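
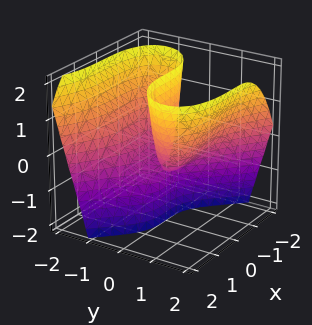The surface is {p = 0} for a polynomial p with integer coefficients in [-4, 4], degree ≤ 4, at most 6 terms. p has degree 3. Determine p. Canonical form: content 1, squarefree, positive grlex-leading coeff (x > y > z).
x^3 + 2*y^3 - 3*y*z - 2*y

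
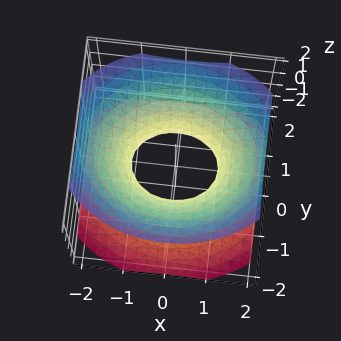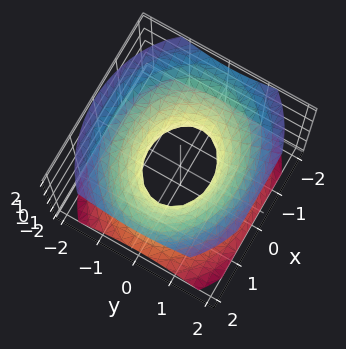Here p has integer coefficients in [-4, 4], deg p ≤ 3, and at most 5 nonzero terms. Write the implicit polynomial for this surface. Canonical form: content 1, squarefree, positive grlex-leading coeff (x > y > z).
The degree is 2 — an hourglass — one-sheet hyperboloid; a quadric.
Symmetries: it's symmetric under y → −y, forcing even powers of y; it's symmetric under x → −x, forcing even powers of x; the z ↦ −z reflection is a symmetry, so z appears only in even powers.
Reading off the gridlines: the surface avoids every integer z-axis point in the box; among the integer gridlines, it crosses the x-axis at x ∈ {-1, 1}.
The integer polynomial consistent with all of this is the stated p.

2*x^2 + 3*y^2 - 3*z^2 - 2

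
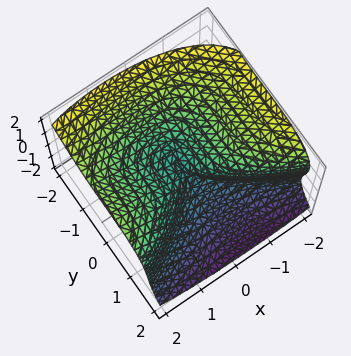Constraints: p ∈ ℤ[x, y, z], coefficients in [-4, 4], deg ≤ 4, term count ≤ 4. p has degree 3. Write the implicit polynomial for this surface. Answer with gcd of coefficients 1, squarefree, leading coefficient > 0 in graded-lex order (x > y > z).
3*y^3 + 3*z^3 - 3*x^2 + 2*x*z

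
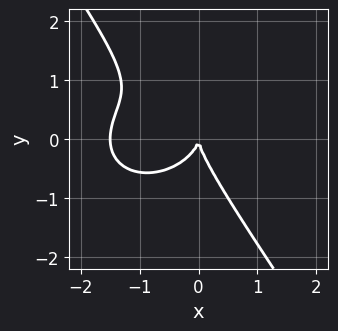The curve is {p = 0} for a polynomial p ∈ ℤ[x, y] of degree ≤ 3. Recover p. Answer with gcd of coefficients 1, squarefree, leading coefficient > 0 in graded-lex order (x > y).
1. deg p = 3.
2. Checking where it meets the axes: it meets the x-axis at x = 0 (among the integer gridlines); it meets the y-axis at y = 0 (among the integer gridlines).
3. The integer polynomial consistent with all of this is the stated p.

2*x^3 + 2*x*y^2 + 2*y^3 + 3*x^2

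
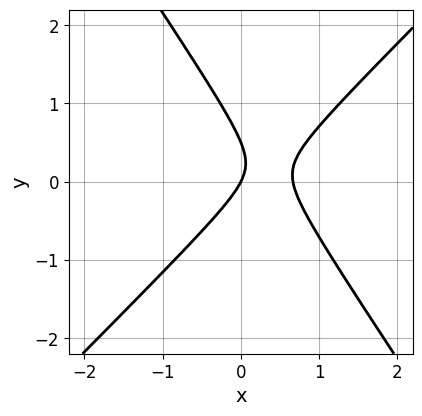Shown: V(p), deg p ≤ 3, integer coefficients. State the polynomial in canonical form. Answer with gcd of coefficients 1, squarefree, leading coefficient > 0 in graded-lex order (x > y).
(a) deg p = 2.
(b) Reading off the gridlines: one x-axis crossing is at x = 0; it crosses the y-axis at the gridline y = 0.
(c) Solving for integer coefficients yields p as stated.

3*x^2 - x*y - 2*y^2 - 2*x + y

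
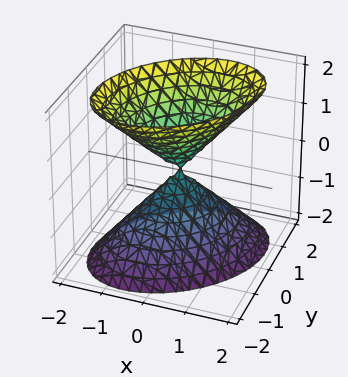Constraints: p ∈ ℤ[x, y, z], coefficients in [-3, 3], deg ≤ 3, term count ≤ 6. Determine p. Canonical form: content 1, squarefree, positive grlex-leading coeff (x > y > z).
3*x^2 - 2*x*y + 3*y^2 - 2*z^2

There are 2 components. Treating them together as one polynomial.
The degree is 2 — no degree-1 surface has this shape.
Observable constraints: it meets the x-axis at x = 0 (among the integer gridlines); it crosses the z-axis at the gridline z = 0; it crosses the y-axis at the gridline y = 0.
Solving for integer coefficients yields p as stated.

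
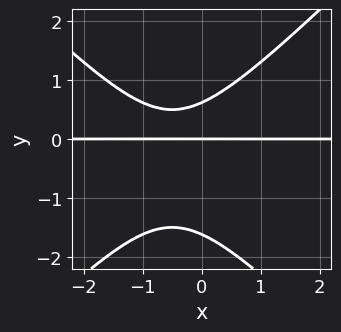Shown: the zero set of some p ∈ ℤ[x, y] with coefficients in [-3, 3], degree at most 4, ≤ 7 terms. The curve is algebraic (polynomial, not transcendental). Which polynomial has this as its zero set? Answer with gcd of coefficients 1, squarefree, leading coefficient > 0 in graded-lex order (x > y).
x^2*y - y^3 + x*y - y^2 + y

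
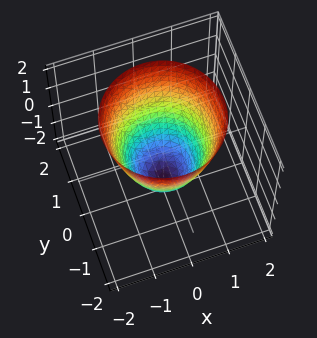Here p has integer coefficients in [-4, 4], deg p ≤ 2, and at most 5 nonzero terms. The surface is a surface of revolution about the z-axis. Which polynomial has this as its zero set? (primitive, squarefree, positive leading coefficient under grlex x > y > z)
3*x^2 + 3*y^2 - 2*z - 3

(a) The degree is 2 — a generic line meets the surface in up to 2 points.
(b) By symmetry, every cross-section ⟂ z is a circle, so x, y appear only via x² + y².
(c) Against the integer gridlines: a circular section at z = 0 has radius exactly 1; the y-axis gridline crossings are at y ∈ {-1, 1}.
(d) Solving for integer coefficients yields p as stated.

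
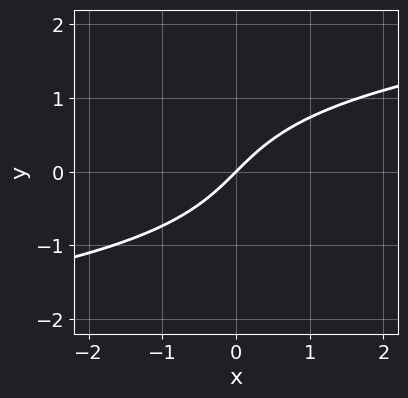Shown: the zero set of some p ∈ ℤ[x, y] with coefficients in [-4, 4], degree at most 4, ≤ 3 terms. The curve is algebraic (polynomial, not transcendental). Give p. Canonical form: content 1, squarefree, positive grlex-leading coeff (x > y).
(a) The degree is 3 — a generic line meets the curve in up to 3 points.
(b) Checking where it meets the axes: it meets the y-axis at y = 0 (among the integer gridlines); one x-axis crossing is at x = 0.
(c) Fitting integer coefficients to these (and the overall shape) gives p.

2*y^3 - 3*x + 3*y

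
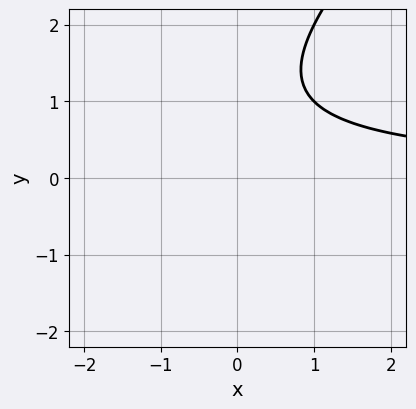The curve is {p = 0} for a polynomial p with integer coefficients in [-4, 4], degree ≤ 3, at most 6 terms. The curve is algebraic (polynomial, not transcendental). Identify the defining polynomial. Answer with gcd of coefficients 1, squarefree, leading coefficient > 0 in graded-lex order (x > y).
x*y - y^2 + 2*y - 2

First, degree: no degree-1 curve has this shape, so deg p = 2.
Next, from the visible intercepts: no y-intercept at any integer in the box; no x-intercept at any integer in the box.
Finally, together with the visible shape, these determine p as stated.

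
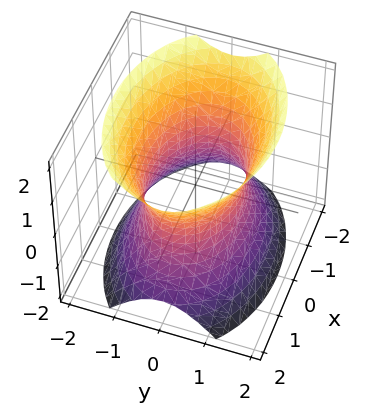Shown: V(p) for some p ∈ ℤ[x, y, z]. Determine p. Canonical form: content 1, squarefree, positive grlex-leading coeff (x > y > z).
x^2 + 2*y^2 - z^2 - 2

First, deg p = 2.
Then, symmetries: the x ↦ −x reflection is a symmetry, so x appears only in even powers; the z ↦ −z reflection is a symmetry, so z appears only in even powers; the y ↦ −y reflection is a symmetry, so y appears only in even powers.
Then, against the integer gridlines: the surface avoids every integer z-axis point in the box; among the integer gridlines, it crosses the y-axis at y ∈ {-1, 1}.
Finally, putting this together gives p.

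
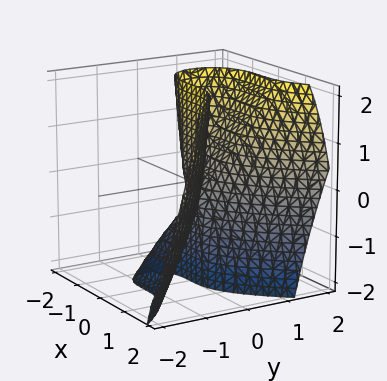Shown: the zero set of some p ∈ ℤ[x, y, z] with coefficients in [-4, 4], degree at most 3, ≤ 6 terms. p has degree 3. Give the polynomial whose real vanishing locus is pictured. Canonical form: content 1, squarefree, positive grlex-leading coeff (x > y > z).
x^3 - 3*y^2 + 2*y*z + y

(a) deg p = 3.
(b) Against the integer gridlines: every point of the z-axis in the box is on the surface; it crosses the y-axis at the gridline y = 0; one x-axis crossing is at x = 0.
(c) Putting this together gives p.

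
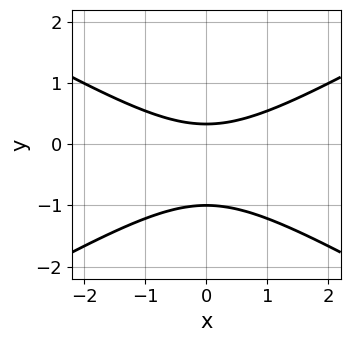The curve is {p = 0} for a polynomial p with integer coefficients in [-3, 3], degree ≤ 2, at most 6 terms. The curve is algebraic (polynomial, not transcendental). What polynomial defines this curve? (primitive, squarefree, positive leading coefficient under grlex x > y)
1. Degree: no degree-1 curve has this shape, so deg p = 2.
2. Symmetries: the x ↦ −x reflection is a symmetry, so x appears only in even powers.
3. Reading off the gridlines: it misses every integer gridline on the x-axis; one y-axis crossing is at y = -1.
4. Matching integer coefficients to the picture gives p.

x^2 - 3*y^2 - 2*y + 1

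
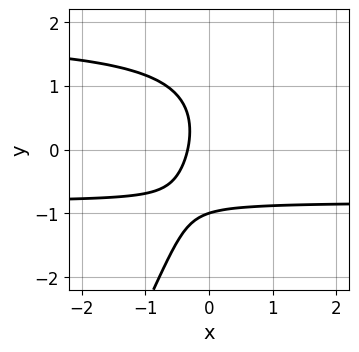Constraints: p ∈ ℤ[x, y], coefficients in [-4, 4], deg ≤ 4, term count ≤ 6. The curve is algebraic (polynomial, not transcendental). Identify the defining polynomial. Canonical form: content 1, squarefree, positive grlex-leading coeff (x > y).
2*x*y^2 - y^3 - 2*x*y - 3*x - 1

First, deg p = 3. The shape is more complex than any degree-2 curve.
Then, reading off the gridlines: one y-axis crossing is at y = -1.
Finally, fitting integer coefficients to these (and the overall shape) gives p.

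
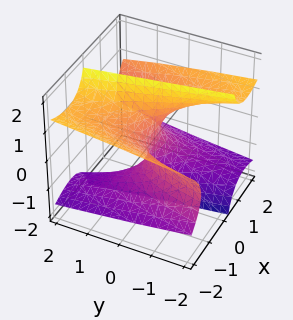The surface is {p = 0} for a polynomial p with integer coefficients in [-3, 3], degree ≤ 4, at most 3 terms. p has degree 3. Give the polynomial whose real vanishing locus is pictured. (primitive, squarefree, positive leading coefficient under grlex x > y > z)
x^3 - 3*x*z^2 - 2*y

1. deg p = 3. No degree-2 surface has this shape.
2. Against the integer gridlines: it crosses the x-axis at the gridline x = 0; it meets the y-axis at y = 0 (among the integer gridlines); the visible z-axis segment lies entirely on the surface.
3. The integer polynomial consistent with all of this is the stated p.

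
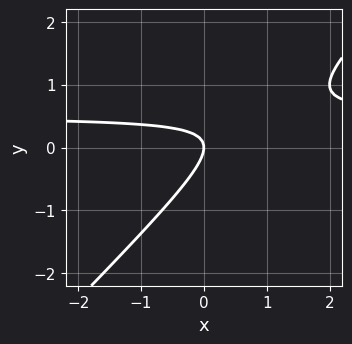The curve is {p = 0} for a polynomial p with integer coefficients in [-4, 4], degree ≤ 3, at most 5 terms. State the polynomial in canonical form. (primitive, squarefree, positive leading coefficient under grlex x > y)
The degree is 2 — no degree-1 curve has this shape.
From the visible intercepts: it crosses the x-axis at the gridline x = 0; one y-axis crossing is at y = 0.
Fitting integer coefficients to these (and the overall shape) gives p.

2*x*y - 2*y^2 - x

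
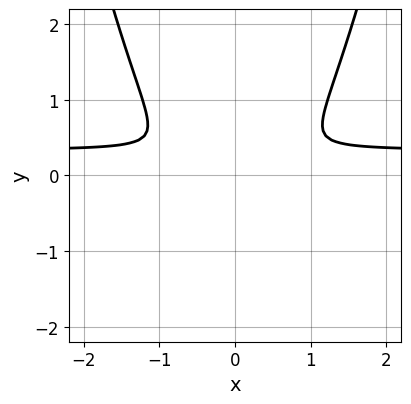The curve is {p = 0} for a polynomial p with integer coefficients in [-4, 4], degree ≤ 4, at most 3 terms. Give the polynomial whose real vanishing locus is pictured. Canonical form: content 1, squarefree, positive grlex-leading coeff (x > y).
3*x^2*y - x^2 - 3*y^2

(a) The degree is 3 — the shape is more complex than any degree-2 curve.
(b) Symmetries: it's symmetric under x → −x, forcing even powers of x.
(c) The integer polynomial consistent with all of this is the stated p.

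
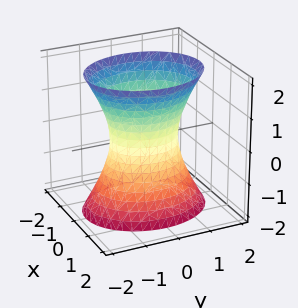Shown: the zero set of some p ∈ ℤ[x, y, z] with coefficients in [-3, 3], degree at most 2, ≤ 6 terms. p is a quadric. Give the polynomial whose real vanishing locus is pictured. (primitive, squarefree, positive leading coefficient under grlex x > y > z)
(a) deg p = 2. One connected sheet with a waist; a quadric.
(b) Symmetries: the y ↦ −y reflection is a symmetry, so y appears only in even powers; it's symmetric under x → −x, forcing even powers of x; the z ↦ −z reflection is a symmetry, so z appears only in even powers.
(c) Observable constraints: among the integer gridlines, it crosses the y-axis at y ∈ {-1, 1}; the surface avoids every integer z-axis point in the box.
(d) Assembling these constraints gives the stated polynomial.

3*x^2 + 2*y^2 - z^2 - 2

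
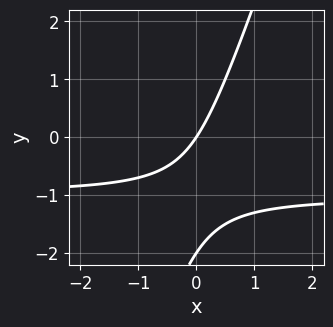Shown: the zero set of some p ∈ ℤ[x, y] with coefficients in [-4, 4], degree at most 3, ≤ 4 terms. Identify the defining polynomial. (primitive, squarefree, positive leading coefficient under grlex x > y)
(a) The degree is 2 — a generic line meets the curve in up to 2 points.
(b) From the visible intercepts: the y-axis gridline crossings are at y ∈ {-2, 0}; it meets the x-axis at x = 0 (among the integer gridlines).
(c) Assembling these constraints gives the stated polynomial.

3*x*y - y^2 + 3*x - 2*y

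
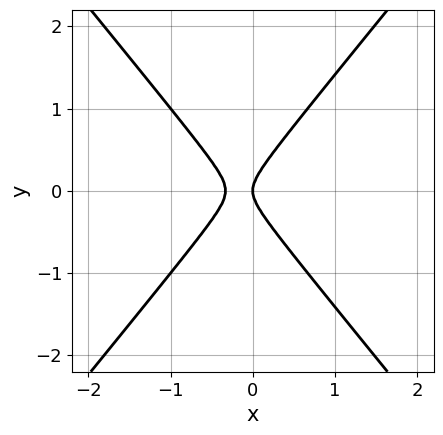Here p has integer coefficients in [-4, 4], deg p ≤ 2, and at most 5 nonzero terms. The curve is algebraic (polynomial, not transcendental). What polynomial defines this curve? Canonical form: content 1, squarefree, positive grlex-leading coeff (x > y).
3*x^2 - 2*y^2 + x

(a) The degree is 2 — a generic line meets the curve in up to 2 points.
(b) Symmetries: the y ↦ −y reflection is a symmetry, so y appears only in even powers.
(c) Checking where it meets the axes: it crosses the y-axis at the gridline y = 0; it crosses the x-axis at the gridline x = 0.
(d) Matching integer coefficients to the picture gives p.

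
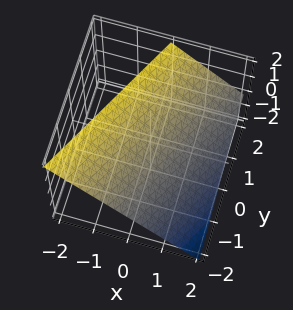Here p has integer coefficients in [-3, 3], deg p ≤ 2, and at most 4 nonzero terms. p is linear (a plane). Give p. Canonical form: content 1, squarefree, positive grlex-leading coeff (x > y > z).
(a) deg p = 1. The surface is flat (a plane).
(b) From the axis intercepts and sections: it meets the x-axis at x = 1 (among the integer gridlines); one z-axis crossing is at z = 1.
(c) Fitting integer coefficients to these (and the overall shape) gives p. Check: (0, -2, 0) on the y-axis lies on the surface, and p(0, -2, 0) = 0. ✓

2*x - y + 2*z - 2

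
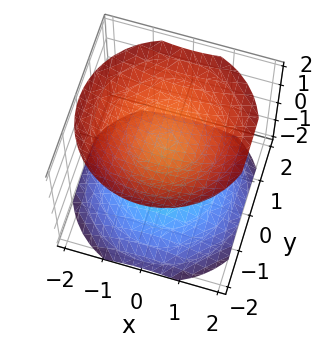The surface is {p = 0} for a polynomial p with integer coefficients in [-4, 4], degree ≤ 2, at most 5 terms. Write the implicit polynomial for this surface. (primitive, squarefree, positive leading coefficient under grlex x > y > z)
The picture has 2 separate pieces. They look like related sheets of one shape, so recover p as a whole.
deg p = 2. A generic line meets the surface in up to 2 points.
Symmetries: rotational symmetry about the z-axis ⇒ p depends on x, y only through x² + y².
Observable constraints: the surface avoids every integer y-axis point in the box; among the integer gridlines, it crosses the z-axis at z ∈ {-1, 1}.
These observations pin down the coefficients.

2*x^2 + 2*y^2 - 3*z^2 + 3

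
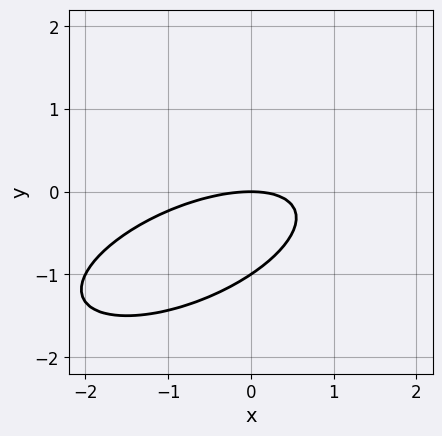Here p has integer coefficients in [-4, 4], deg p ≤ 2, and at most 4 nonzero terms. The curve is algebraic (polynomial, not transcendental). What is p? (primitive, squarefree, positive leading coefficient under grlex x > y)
First, degree: the shape is more complex than any degree-1 curve, so deg p = 2.
Next, from the axis intercepts and sections: the y-axis gridline crossings are at y ∈ {-1, 0}; it meets the x-axis at x = 0 (among the integer gridlines).
Finally, the integer polynomial consistent with all of this is the stated p.

x^2 - 2*x*y + 3*y^2 + 3*y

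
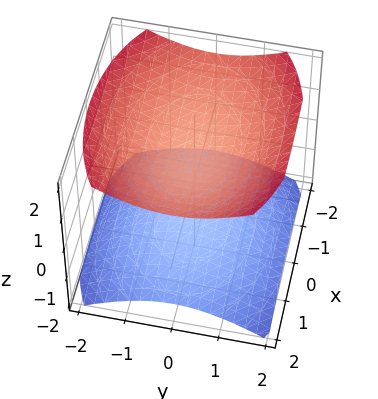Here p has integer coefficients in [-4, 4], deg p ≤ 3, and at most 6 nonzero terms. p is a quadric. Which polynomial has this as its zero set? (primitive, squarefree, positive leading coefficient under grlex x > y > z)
x^2 + 2*y^2 - 3*z^2 + 3

First, there are 2 components. Treating them together as one polynomial.
Next, the degree is 2 — two separate bowl-shaped sheets opening away from each other; a quadric.
Then, symmetries: it's symmetric under x → −x, forcing even powers of x; the z ↦ −z reflection is a symmetry, so z appears only in even powers; it's symmetric under y → −y, forcing even powers of y.
Next, reading off the gridlines: the surface avoids every integer y-axis point in the box; no x-intercept at any integer in the box.
Finally, solving for integer coefficients yields p as stated. Check: (0, 0, -1) on the z-axis lies on the surface, and p(0, 0, -1) = 0. ✓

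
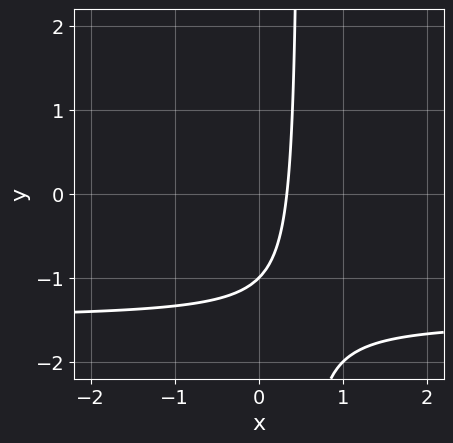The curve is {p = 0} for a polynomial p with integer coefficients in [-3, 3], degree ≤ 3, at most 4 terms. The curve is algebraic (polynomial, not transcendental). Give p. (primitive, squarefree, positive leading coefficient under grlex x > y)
(a) The degree is 2 — the shape is more complex than any degree-1 curve.
(b) Checking where it meets the axes: it meets the y-axis at y = -1 (among the integer gridlines).
(c) The integer polynomial consistent with all of this is the stated p.

2*x*y + 3*x - y - 1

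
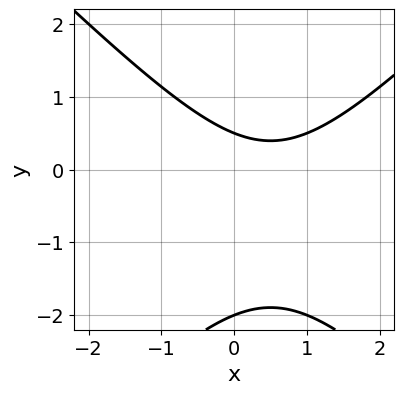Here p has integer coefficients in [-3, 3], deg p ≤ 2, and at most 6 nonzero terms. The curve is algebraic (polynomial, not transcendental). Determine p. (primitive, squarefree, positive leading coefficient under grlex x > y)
2*x^2 - 2*y^2 - 2*x - 3*y + 2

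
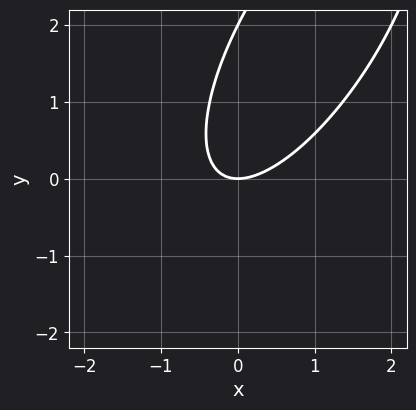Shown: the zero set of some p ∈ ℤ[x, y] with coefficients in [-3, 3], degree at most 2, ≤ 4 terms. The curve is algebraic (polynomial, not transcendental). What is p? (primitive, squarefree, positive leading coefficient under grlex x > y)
2*x^2 - 2*x*y + y^2 - 2*y

First, the degree is 2 — the shape is more complex than any degree-1 curve.
Next, against the integer gridlines: the y-axis gridline crossings are at y ∈ {0, 2}; it meets the x-axis at x = 0 (among the integer gridlines).
Finally, the integer polynomial consistent with all of this is the stated p.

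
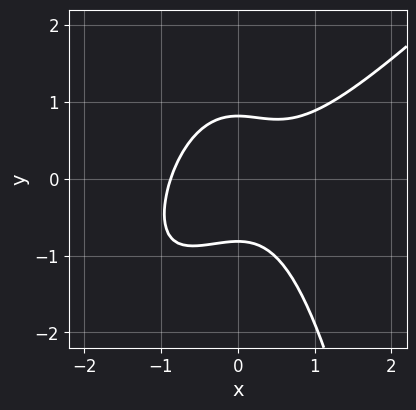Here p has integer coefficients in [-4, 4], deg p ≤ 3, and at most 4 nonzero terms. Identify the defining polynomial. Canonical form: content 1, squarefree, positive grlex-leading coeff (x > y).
3*x^3 - 3*x^2*y - 3*y^2 + 2

The degree is 3 — the shape is more complex than any degree-2 curve.
Putting this together gives p.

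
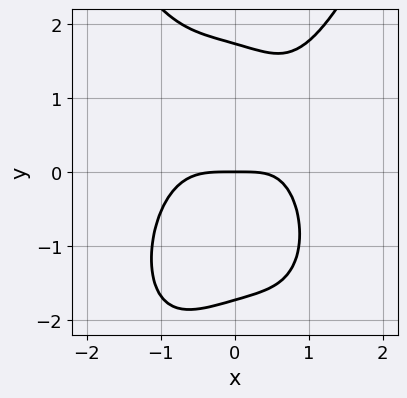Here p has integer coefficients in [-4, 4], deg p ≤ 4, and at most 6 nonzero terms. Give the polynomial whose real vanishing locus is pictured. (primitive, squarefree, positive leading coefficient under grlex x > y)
First, degree: no degree-3 curve has this shape, so deg p = 4.
Next, observable constraints: one x-axis crossing is at x = 0; it crosses the y-axis at the gridline y = 0.
Finally, fitting integer coefficients to these (and the overall shape) gives p.

2*x^4 - y^3 - x*y + 3*y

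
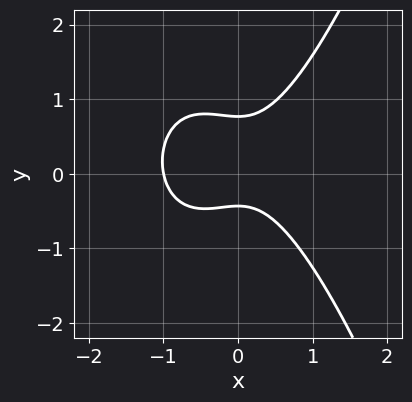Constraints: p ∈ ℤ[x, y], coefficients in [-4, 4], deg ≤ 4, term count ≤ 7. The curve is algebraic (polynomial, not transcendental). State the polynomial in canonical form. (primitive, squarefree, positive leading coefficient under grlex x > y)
3*x^3 + 2*x^2 - 3*y^2 + y + 1

(a) deg p = 3.
(b) From the visible intercepts: one x-axis crossing is at x = -1.
(c) Fitting integer coefficients to these (and the overall shape) gives p.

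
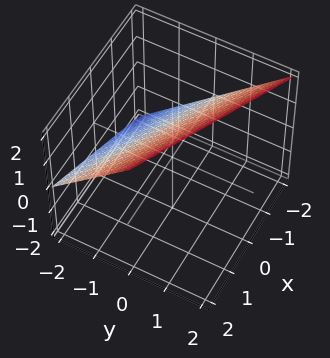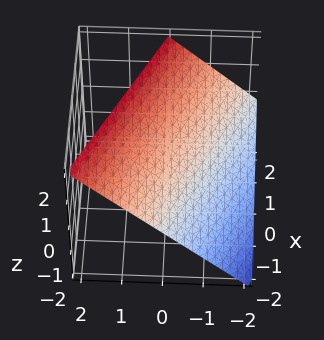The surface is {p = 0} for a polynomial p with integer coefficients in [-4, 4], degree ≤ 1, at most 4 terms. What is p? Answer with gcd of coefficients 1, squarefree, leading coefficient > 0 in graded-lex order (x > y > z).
x + 2*y - 2*z + 2

First, the degree is 1 — every cross-section is a straight line — this is a plane.
Then, from the visible intercepts: it meets the y-axis at y = -1 (among the integer gridlines); it crosses the z-axis at the gridline z = 1; one x-axis crossing is at x = -2.
Finally, the integer polynomial consistent with all of this is the stated p.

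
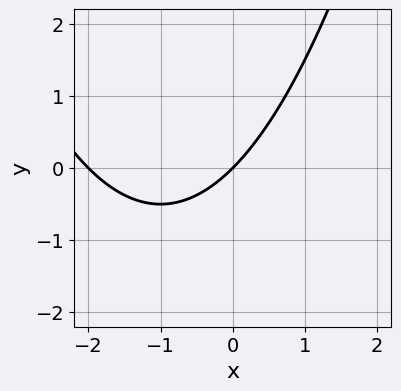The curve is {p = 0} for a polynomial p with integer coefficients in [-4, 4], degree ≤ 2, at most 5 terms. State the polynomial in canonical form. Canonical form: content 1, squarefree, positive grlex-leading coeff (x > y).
x^2 + 2*x - 2*y

(a) The degree is 2 — no degree-1 curve has this shape.
(b) From the axis intercepts and sections: one y-axis crossing is at y = 0; among the integer gridlines, it crosses the x-axis at x ∈ {-2, 0}.
(c) Matching integer coefficients to the picture gives p.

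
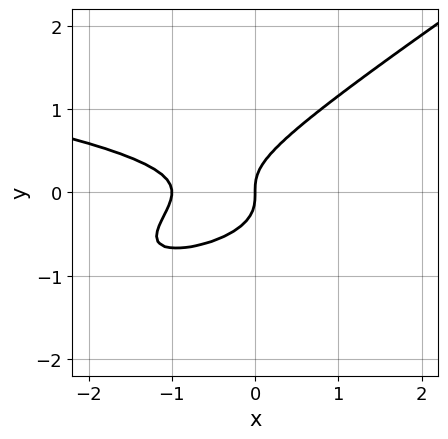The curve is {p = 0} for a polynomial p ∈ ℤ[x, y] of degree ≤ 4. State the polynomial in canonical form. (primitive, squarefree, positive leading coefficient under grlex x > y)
2*x*y^2 - 3*y^3 + x^2 + x

First, the degree is 3 — no degree-2 curve has this shape.
Next, from the axis intercepts and sections: the x-axis gridline crossings are at x ∈ {-1, 0}; it crosses the y-axis at the gridline y = 0.
Finally, these observations pin down the coefficients.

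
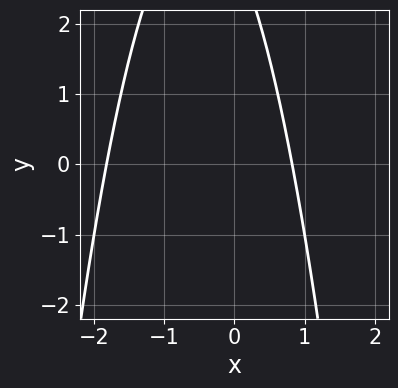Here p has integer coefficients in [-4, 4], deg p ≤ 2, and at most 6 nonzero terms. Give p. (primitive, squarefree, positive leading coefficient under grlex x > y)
deg p = 2.
Checking where it meets the axes: it misses every integer gridline on the y-axis.
Assembling these constraints gives the stated polynomial.

2*x^2 + 2*x + y - 3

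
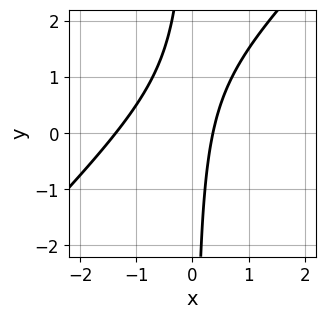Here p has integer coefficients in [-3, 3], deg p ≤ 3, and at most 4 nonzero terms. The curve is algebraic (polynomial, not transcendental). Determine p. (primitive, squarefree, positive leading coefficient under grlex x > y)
(a) Degree: a generic line meets the curve in up to 2 points, so deg p = 2.
(b) From the visible intercepts: the curve avoids every integer y-axis point in the box.
(c) Together with the visible shape, these determine p as stated.

2*x^2 - 2*x*y + 2*x - 1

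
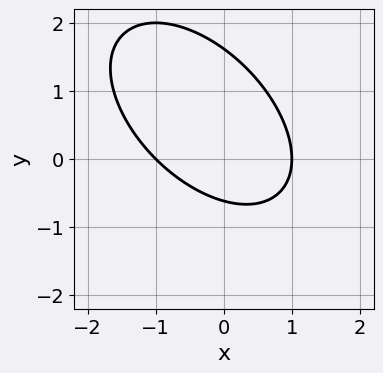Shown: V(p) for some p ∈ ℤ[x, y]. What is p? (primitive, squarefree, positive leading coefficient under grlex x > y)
x^2 + x*y + y^2 - y - 1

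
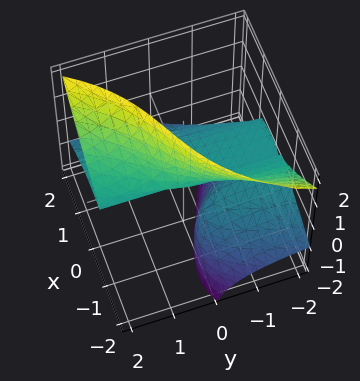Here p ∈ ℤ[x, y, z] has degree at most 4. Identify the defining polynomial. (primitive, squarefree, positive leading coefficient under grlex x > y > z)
x^3 - 3*y*z^2 + 3*x*z + 2*z

deg p = 3. No degree-2 surface has this shape.
From the axis intercepts and sections: every point of the y-axis in the box is on the surface; it meets the z-axis at z = 0 (among the integer gridlines); it meets the x-axis at x = 0 (among the integer gridlines).
Assembling these constraints gives the stated polynomial.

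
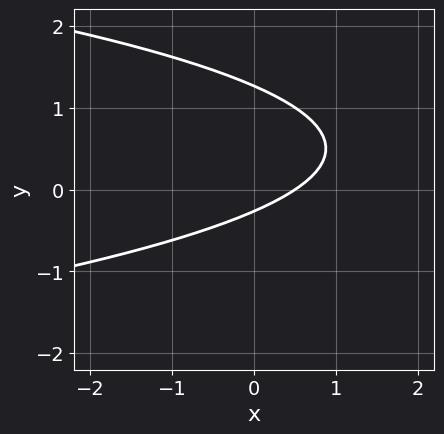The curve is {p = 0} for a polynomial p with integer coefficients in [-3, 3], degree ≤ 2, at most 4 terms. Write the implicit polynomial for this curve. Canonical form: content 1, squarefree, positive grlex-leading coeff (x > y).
3*y^2 + 2*x - 3*y - 1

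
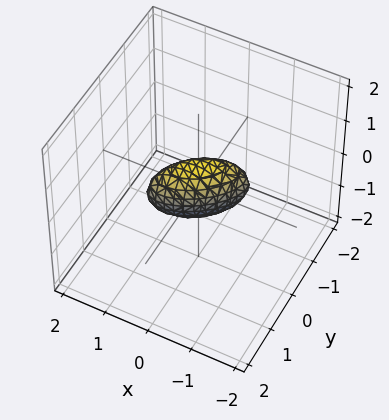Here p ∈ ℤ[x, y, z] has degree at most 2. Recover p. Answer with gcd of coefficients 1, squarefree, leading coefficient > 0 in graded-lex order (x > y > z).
2*x^2 - 3*x*y + 3*y^2 + 2*z^2 - 1

(a) The degree is 2 — a generic line meets the surface in up to 2 points.
(b) Solving for integer coefficients yields p as stated.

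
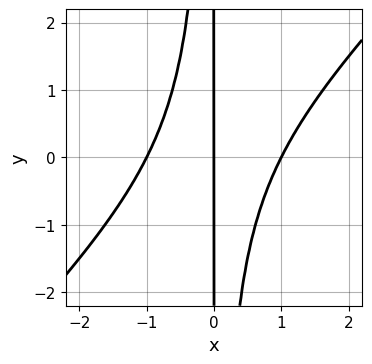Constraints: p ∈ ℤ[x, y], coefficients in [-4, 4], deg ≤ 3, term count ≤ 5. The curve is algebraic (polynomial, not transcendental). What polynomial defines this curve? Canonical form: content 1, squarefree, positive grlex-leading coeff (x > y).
1. The degree is 3 — no degree-2 curve has this shape.
2. From the axis intercepts and sections: among the integer gridlines, it crosses the x-axis at x ∈ {-1, 0, 1}; the visible y-axis segment lies entirely on the curve.
3. Together with the visible shape, these determine p as stated.

x^3 - x^2*y - x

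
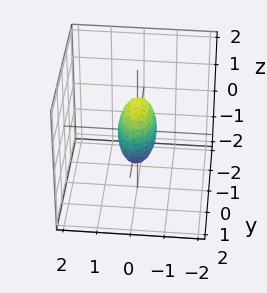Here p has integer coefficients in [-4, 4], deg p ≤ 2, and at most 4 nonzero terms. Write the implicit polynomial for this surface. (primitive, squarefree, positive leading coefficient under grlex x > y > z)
(a) The degree is 2 — a closed, bounded, convex surface; a quadric.
(b) Symmetries: mirror symmetry y ↦ −y ⇒ only even powers of y; mirror symmetry z ↦ −z ⇒ only even powers of z; it's symmetric under x → −x, forcing even powers of x.
(c) Against the integer gridlines: the z-axis gridline crossings are at z ∈ {-1, 1}; the y-axis gridline crossings are at y ∈ {-1, 1}.
(d) The integer polynomial consistent with all of this is the stated p.

3*x^2 + y^2 + z^2 - 1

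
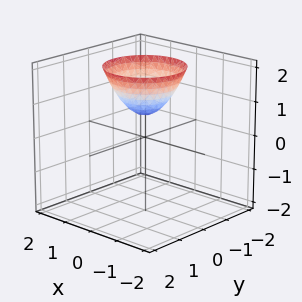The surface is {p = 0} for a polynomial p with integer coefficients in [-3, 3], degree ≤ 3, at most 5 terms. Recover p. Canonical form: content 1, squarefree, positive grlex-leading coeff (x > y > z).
(a) deg p = 2. A generic line meets the surface in up to 2 points.
(b) By symmetry, the z-axis is an axis of rotation, so x and y enter only as x² + y².
(c) Reading off the gridlines: a circular section at z = 2 has radius between 1 and 2; it misses every integer gridline on the x-axis; it misses every integer gridline on the y-axis.
(d) The integer polynomial consistent with all of this is the stated p.

3*x^2 + 3*y^2 - 3*z + 2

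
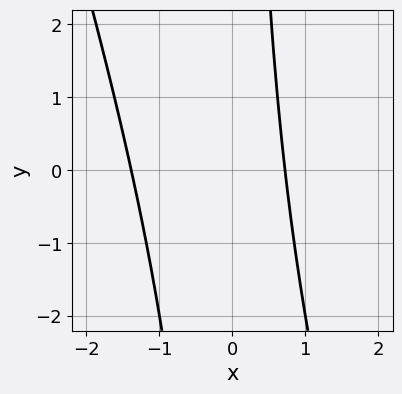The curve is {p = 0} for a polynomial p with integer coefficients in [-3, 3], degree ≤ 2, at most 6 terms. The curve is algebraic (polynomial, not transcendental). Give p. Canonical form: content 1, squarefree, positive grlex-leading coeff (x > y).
3*x^2 + x*y + 2*x - 3

First, degree: the shape is more complex than any degree-1 curve, so deg p = 2.
Next, against the integer gridlines: the curve avoids every integer y-axis point in the box.
Finally, matching integer coefficients to the picture gives p.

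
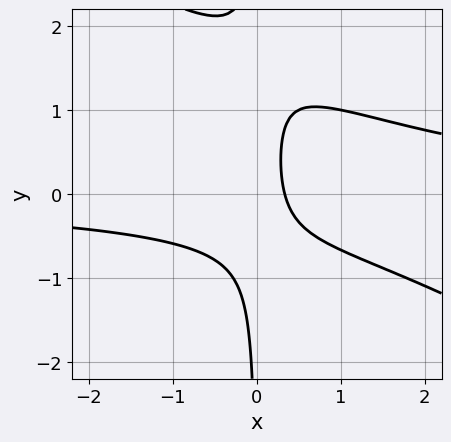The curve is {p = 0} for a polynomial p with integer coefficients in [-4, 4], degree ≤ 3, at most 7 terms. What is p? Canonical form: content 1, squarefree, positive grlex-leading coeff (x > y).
Degree: no degree-2 curve has this shape, so deg p = 3.
From the visible intercepts: it misses every integer gridline on the y-axis.
Together with the visible shape, these determine p as stated.

2*x^2*y + 3*x*y^2 - 3*x*y - 3*x + 1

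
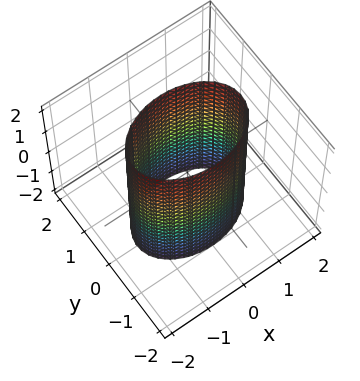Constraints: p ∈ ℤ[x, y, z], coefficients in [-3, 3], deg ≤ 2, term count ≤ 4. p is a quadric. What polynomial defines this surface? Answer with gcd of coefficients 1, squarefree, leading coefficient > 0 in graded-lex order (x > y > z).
The degree is 2 — a cylinder; a quadric.
Symmetries: it's symmetric under x → −x, forcing even powers of x; mirror symmetry z ↦ −z ⇒ only even powers of z; mirror symmetry y ↦ −y ⇒ only even powers of y.
Against the integer gridlines: among the integer gridlines, it crosses the y-axis at y ∈ {-1, 1}; no z-intercept at any integer in the box.
Fitting integer coefficients to these (and the overall shape) gives p.

x^2 + 2*y^2 - 2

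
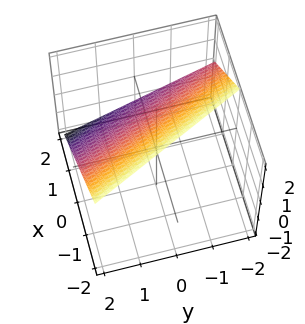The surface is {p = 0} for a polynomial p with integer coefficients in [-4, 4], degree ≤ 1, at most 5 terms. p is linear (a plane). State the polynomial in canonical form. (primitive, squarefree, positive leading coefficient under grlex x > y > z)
2*x + y + 2*z - 2

The degree is 1 — every cross-section is a straight line — this is a plane.
From the axis intercepts and sections: it crosses the y-axis at the gridline y = 2; it meets the z-axis at z = 1 (among the integer gridlines); it crosses the x-axis at the gridline x = 1.
Solving for integer coefficients yields p as stated.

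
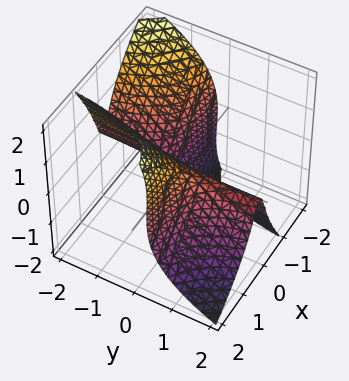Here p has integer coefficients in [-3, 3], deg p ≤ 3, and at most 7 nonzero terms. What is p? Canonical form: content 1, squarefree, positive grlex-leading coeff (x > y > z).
Degree: no degree-2 surface has this shape, so deg p = 3.
Against the integer gridlines: it crosses the x-axis at the gridline x = 0; one z-axis crossing is at z = 0; the visible y-axis segment lies entirely on the surface.
Fitting integer coefficients to these (and the overall shape) gives p.

3*x^2*y - x*z^2 + z^3 - 2*x + z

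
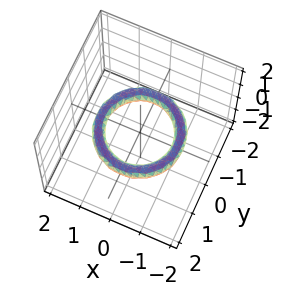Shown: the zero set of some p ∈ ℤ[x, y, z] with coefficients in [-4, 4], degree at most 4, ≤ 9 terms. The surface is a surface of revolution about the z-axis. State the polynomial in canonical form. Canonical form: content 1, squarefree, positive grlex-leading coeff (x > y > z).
(a) Degree: a generic line meets the surface in up to 4 points, so deg p = 4.
(b) By symmetry, the surface is invariant under rotation about z: p = q(x² + y², z).
(c) Observable constraints: the y-axis gridline crossings are at y ∈ {-1, 1}; among the integer gridlines, it crosses the x-axis at x ∈ {-1, 1}.
(d) The integer polynomial consistent with all of this is the stated p.

x^4 + 2*x^2*y^2 + y^4 - 3*x^2 - 3*y^2 + 3*z^2 + 2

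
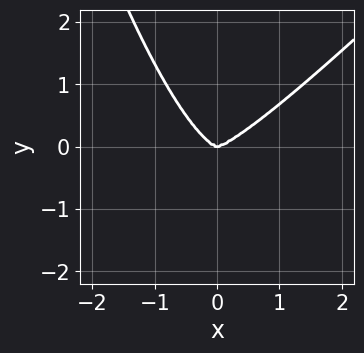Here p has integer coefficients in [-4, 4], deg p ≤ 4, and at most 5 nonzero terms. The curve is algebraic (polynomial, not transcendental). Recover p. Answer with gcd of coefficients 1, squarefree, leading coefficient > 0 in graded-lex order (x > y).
Degree: a generic line meets the curve in up to 4 points, so deg p = 4.
Observable constraints: it meets the y-axis at y = 0 (among the integer gridlines); one x-axis crossing is at x = 0.
Putting this together gives p.

x^4 - x^3*y - y^3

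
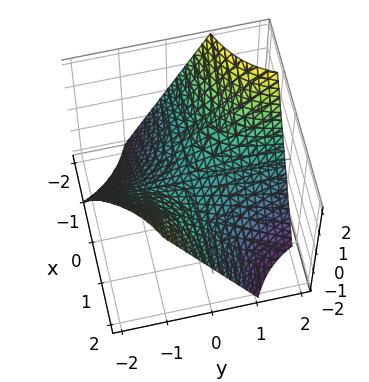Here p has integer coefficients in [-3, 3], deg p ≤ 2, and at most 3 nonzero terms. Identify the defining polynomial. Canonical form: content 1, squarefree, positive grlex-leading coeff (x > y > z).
deg p = 2. A saddle surface; a quadric.
Checking where it meets the axes: the visible y-axis segment lies entirely on the surface; it crosses the z-axis at the gridline z = 0.
The integer polynomial consistent with all of this is the stated p. Check: (-2, 0, 0) on the x-axis lies on the surface, and p(-2, 0, 0) = 0. ✓

x*y + z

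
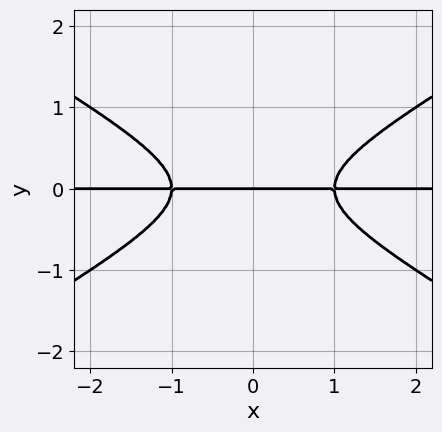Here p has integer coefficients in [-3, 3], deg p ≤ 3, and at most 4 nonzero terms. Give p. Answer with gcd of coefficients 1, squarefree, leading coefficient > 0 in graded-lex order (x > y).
1. Degree: the shape is more complex than any degree-2 curve, so deg p = 3.
2. Symmetries: mirror symmetry x ↦ −x ⇒ only even powers of x.
3. Checking where it meets the axes: it crosses the y-axis at the gridline y = 0; the visible x-axis segment lies entirely on the curve.
4. The integer polynomial consistent with all of this is the stated p.

x^2*y - 3*y^3 - y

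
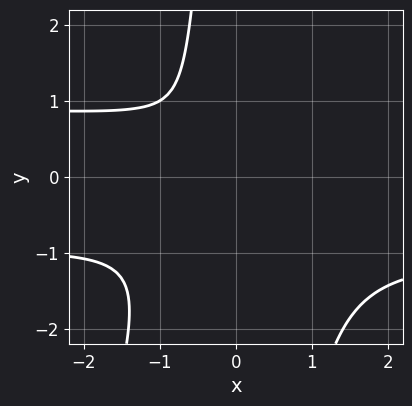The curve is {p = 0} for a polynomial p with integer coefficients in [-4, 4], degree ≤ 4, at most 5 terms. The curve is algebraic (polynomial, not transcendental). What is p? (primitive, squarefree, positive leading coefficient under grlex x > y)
(a) Degree: no degree-3 curve has this shape, so deg p = 4.
(b) The integer polynomial consistent with all of this is the stated p.

2*x^2*y^2 - x*y^3 - 2*x*y^2 - 2*x^2 - 3*y^2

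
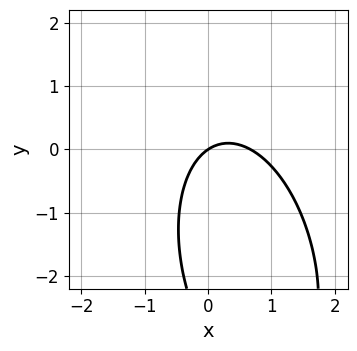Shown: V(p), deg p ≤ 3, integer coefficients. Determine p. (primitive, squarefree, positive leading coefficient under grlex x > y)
First, the degree is 2 — the shape is more complex than any degree-1 curve.
Next, against the integer gridlines: one x-axis crossing is at x = 0; it meets the y-axis at y = 0 (among the integer gridlines).
Finally, the integer polynomial consistent with all of this is the stated p.

3*x^2 + x*y + y^2 - 2*x + 3*y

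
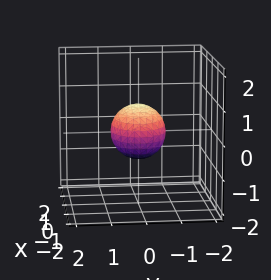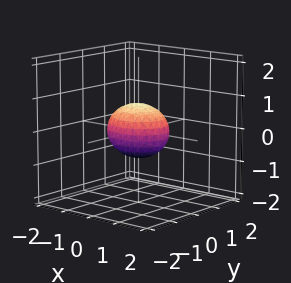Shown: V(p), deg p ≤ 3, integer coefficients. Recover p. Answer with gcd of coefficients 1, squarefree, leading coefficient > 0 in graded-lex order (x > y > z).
2*x^2 + 3*y^2 + 3*z^2 - 2

1. Degree: bounded and convex; a quadric, so deg p = 2.
2. Symmetries: it's symmetric under x → −x, forcing even powers of x; mirror symmetry z ↦ −z ⇒ only even powers of z; it's symmetric under y → −y, forcing even powers of y.
3. Observable constraints: among the integer gridlines, it crosses the x-axis at x ∈ {-1, 1}.
4. Assembling these constraints gives the stated polynomial.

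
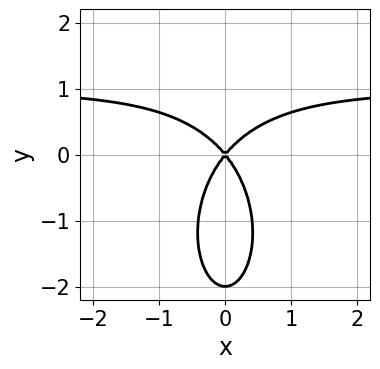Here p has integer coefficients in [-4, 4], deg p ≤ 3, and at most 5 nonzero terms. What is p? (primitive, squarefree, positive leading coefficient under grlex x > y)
The degree is 3 — no degree-2 curve has this shape.
Symmetries: mirror symmetry x ↦ −x ⇒ only even powers of x.
Checking where it meets the axes: among the integer gridlines, it crosses the y-axis at y ∈ {-2, 0}; it crosses the x-axis at the gridline x = 0.
These observations pin down the coefficients.

3*x^2*y + y^3 - 3*x^2 + 2*y^2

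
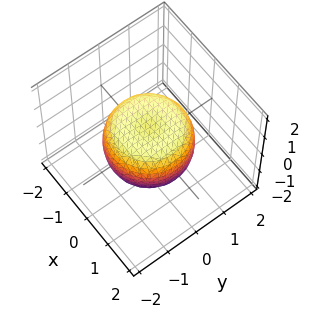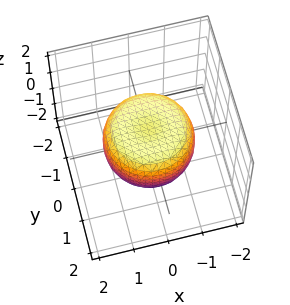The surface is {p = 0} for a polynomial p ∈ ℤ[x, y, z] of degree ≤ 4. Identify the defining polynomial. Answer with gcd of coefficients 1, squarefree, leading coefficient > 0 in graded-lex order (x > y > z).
(a) Degree: a generic line meets the surface in up to 4 points, so deg p = 4.
(b) Symmetries: rotational symmetry about the z-axis ⇒ p depends on x, y only through x² + y².
(c) From the visible intercepts: a circular section at z = 0 has radius between 1 and 2.
(d) Putting this together gives p.

2*x^4 + 4*x^2*y^2 + 2*y^4 - 2*x^2 - 2*y^2 + 3*z^2 - 2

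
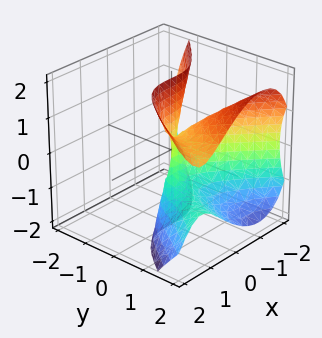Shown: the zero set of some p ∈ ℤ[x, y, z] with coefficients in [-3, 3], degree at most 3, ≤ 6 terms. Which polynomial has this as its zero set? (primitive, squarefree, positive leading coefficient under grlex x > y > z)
1. deg p = 3.
2. From the axis intercepts and sections: it crosses the x-axis at the gridline x = 0; every point of the z-axis in the box is on the surface; it crosses the y-axis at the gridline y = 0.
3. Fitting integer coefficients to these (and the overall shape) gives p.

x^3 - x*y^2 - y*z^2 + y^2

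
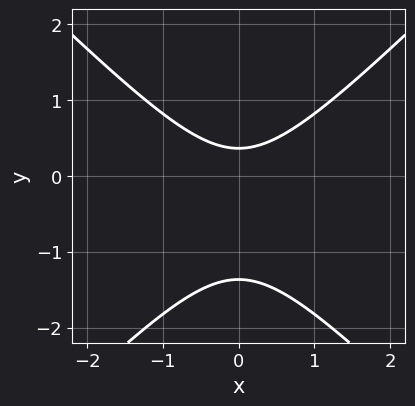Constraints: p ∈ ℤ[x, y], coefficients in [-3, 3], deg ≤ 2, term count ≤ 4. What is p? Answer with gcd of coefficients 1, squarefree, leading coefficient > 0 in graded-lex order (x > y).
2*x^2 - 2*y^2 - 2*y + 1

First, deg p = 2.
Next, symmetries: it's symmetric under x → −x, forcing even powers of x.
Then, checking where it meets the axes: no x-intercept at any integer in the box.
Finally, together with the visible shape, these determine p as stated.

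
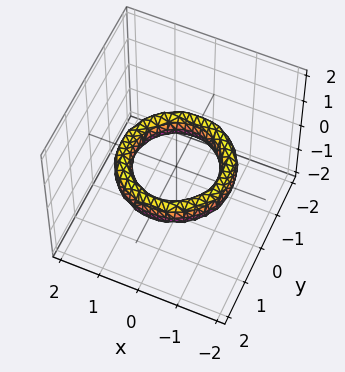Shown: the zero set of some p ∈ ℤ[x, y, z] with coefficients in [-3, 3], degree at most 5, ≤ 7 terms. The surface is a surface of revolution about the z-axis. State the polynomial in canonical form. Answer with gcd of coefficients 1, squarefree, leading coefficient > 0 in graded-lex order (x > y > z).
x^4 + 2*x^2*y^2 + y^4 - 3*x^2 - 3*y^2 + 2*z^2 + 2

1. deg p = 4. The shape is more complex than any degree-3 surface.
2. Symmetries: every cross-section ⟂ z is a circle, so x, y appear only via x² + y².
3. Reading off the gridlines: it misses every integer gridline on the z-axis; among the integer gridlines, it crosses the x-axis at x ∈ {-1, 1}; a circular section at z = 0 has radius exactly 1.
4. These observations pin down the coefficients. Check: (0, -1, 0) on the y-axis lies on the surface, and p(0, -1, 0) = 0. ✓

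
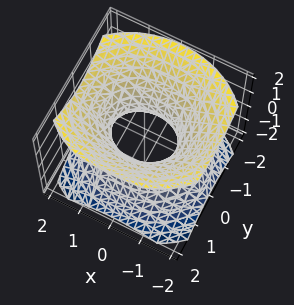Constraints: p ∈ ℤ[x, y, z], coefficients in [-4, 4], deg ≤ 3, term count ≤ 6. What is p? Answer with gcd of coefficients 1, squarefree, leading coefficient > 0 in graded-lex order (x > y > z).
2*x^2 + 3*y^2 - 3*z^2 - 2

First, deg p = 2. An hourglass — one-sheet hyperboloid; a quadric.
Next, symmetries: it's symmetric under z → −z, forcing even powers of z; the y ↦ −y reflection is a symmetry, so y appears only in even powers; mirror symmetry x ↦ −x ⇒ only even powers of x.
Then, reading off the gridlines: the x-axis gridline crossings are at x ∈ {-1, 1}; the surface avoids every integer z-axis point in the box.
Finally, fitting integer coefficients to these (and the overall shape) gives p.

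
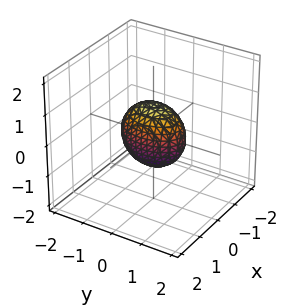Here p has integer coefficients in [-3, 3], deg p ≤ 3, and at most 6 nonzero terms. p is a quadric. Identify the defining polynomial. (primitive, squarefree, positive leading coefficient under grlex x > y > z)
2*x^2 + y^2 + z^2 - 1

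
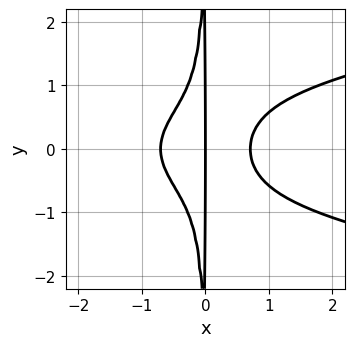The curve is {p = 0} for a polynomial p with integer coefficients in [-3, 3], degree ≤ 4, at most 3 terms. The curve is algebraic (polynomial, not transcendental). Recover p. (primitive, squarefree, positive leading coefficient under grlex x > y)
The degree is 4 — no degree-3 curve has this shape.
Symmetries: the y ↦ −y reflection is a symmetry, so y appears only in even powers.
Against the integer gridlines: the visible y-axis segment lies entirely on the curve; it meets the x-axis at x = 0 (among the integer gridlines).
Assembling these constraints gives the stated polynomial.

3*x^2*y^2 - 2*x^3 + x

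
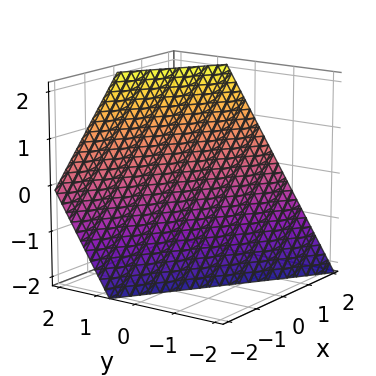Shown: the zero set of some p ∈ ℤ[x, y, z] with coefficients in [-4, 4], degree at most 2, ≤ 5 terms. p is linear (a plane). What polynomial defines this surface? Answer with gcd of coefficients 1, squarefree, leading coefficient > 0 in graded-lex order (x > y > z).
1. The degree is 1 — every cross-section is a straight line — this is a plane.
2. From the axis intercepts and sections: it crosses the x-axis at the gridline x = 1; it meets the z-axis at z = -1 (among the integer gridlines).
3. Fitting integer coefficients to these (and the overall shape) gives p.

2*x + 3*y - 2*z - 2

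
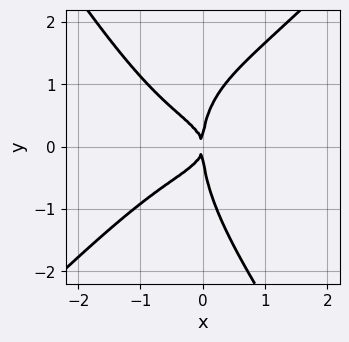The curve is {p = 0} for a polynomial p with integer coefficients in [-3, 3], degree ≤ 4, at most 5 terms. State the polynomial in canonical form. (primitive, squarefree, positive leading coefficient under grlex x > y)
2*x^4 - x*y^3 - y^4 + 3*x*y^2 + 2*x^2

Degree: the shape is more complex than any degree-3 curve, so deg p = 4.
From the visible intercepts: it crosses the y-axis at the gridline y = 0; it crosses the x-axis at the gridline x = 0.
Solving for integer coefficients yields p as stated.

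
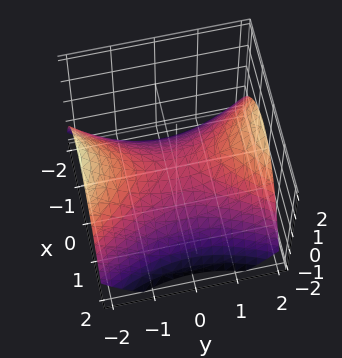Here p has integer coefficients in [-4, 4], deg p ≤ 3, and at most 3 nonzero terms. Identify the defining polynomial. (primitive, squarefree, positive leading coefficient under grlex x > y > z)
2*x^2 - y^2 + 3*z

Degree: a saddle surface; a quadric, so deg p = 2.
Symmetries: mirror symmetry y ↦ −y ⇒ only even powers of y; it's symmetric under x → −x, forcing even powers of x.
Reading off the gridlines: it meets the y-axis at y = 0 (among the integer gridlines); it crosses the x-axis at the gridline x = 0.
Fitting integer coefficients to these (and the overall shape) gives p.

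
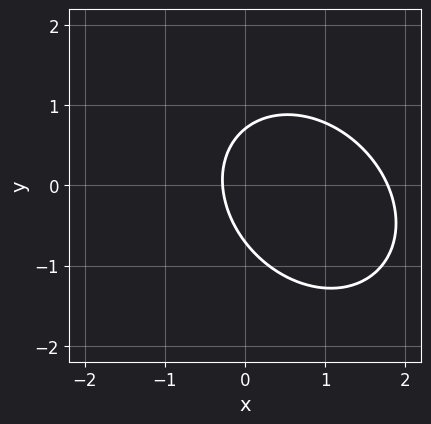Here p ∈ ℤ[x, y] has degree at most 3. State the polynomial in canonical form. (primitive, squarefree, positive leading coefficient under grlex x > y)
2*x^2 + x*y + 2*y^2 - 3*x - 1

Degree: a generic line meets the curve in up to 2 points, so deg p = 2.
Putting this together gives p.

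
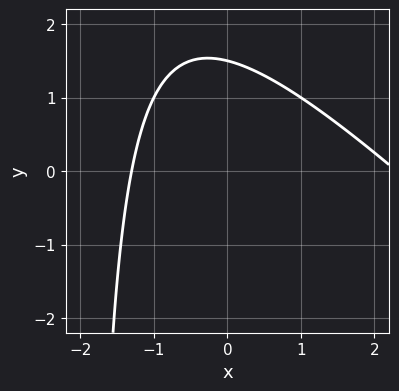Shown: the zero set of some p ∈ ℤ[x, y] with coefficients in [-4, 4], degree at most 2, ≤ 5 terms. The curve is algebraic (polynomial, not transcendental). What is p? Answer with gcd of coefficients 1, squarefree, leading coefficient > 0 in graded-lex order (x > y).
The degree is 2 — a generic line meets the curve in up to 2 points.
The integer polynomial consistent with all of this is the stated p.

x^2 + x*y - x + 2*y - 3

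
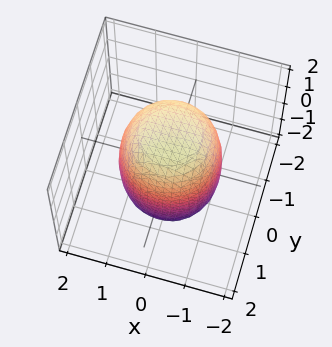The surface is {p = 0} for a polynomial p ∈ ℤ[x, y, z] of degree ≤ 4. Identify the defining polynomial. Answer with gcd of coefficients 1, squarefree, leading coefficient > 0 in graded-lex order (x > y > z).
(a) deg p = 4. The shape is more complex than any degree-3 surface.
(b) By symmetry, the surface is invariant under rotation about z: p = q(x² + y², z).
(c) From the visible intercepts: a circular section at z = 1 has radius between 1 and 2.
(d) Assembling these constraints gives the stated polynomial.

2*x^4 + 4*x^2*y^2 + 2*y^4 - x^2 - y^2 + z^2 - 3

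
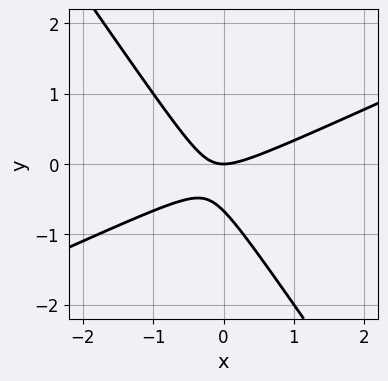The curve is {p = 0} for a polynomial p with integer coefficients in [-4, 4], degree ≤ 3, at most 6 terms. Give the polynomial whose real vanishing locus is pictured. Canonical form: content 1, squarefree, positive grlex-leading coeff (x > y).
(a) The degree is 2 — the shape is more complex than any degree-1 curve.
(b) Observable constraints: it crosses the x-axis at the gridline x = 0; one y-axis crossing is at y = 0.
(c) Assembling these constraints gives the stated polynomial.

2*x^2 - 3*x*y - 3*y^2 - 2*y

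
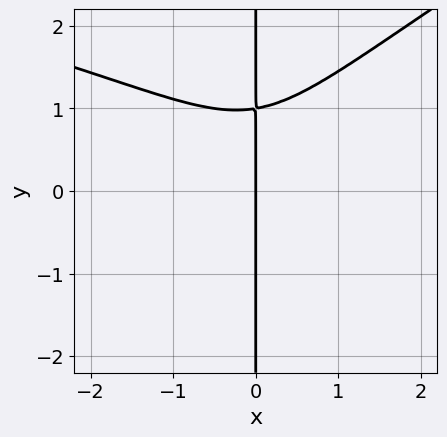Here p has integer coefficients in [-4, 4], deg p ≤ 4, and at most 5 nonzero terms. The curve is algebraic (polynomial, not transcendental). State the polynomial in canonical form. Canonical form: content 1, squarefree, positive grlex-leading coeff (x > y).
x^2*y^2 - 2*x*y^3 + 2*x^3 + 2*x

The degree is 4 — no degree-3 curve has this shape.
Against the integer gridlines: it meets the x-axis at x = 0 (among the integer gridlines); every point of the y-axis in the box is on the curve.
Assembling these constraints gives the stated polynomial.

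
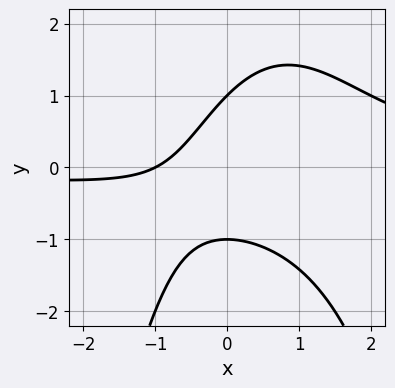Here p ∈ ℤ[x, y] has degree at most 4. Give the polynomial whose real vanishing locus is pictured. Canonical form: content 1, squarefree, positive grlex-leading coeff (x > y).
First, deg p = 3. No degree-2 curve has this shape.
Next, from the axis intercepts and sections: one x-axis crossing is at x = -1; the y-axis gridline crossings are at y ∈ {-1, 1}.
Finally, the integer polynomial consistent with all of this is the stated p.

x^2*y - x*y + y^2 - x - 1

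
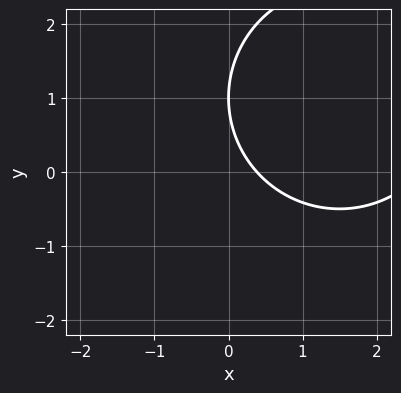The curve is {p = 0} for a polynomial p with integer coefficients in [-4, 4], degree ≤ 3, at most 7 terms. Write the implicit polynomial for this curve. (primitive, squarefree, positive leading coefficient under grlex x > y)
1. deg p = 2. A generic line meets the curve in up to 2 points.
2. Observable constraints: it meets the y-axis at y = 1 (among the integer gridlines).
3. Matching integer coefficients to the picture gives p.

x^2 + y^2 - 3*x - 2*y + 1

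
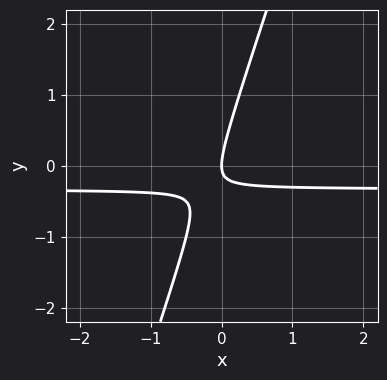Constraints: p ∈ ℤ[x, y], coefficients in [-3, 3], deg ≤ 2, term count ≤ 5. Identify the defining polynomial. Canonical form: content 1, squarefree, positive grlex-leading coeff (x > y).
3*x*y - y^2 + x

The degree is 2 — no degree-1 curve has this shape.
Checking where it meets the axes: it meets the x-axis at x = 0 (among the integer gridlines); it crosses the y-axis at the gridline y = 0.
These observations pin down the coefficients.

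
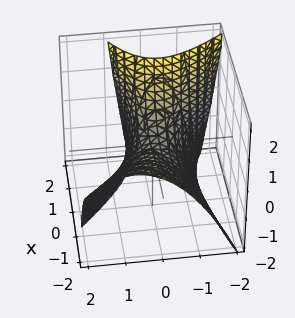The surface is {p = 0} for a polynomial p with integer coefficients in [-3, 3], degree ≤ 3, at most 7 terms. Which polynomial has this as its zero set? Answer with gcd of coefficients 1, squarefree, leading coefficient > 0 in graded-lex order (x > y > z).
Degree: the shape is more complex than any degree-1 surface, so deg p = 2.
Reading off the gridlines: one x-axis crossing is at x = 0; it meets the z-axis at z = 0 (among the integer gridlines).
Matching integer coefficients to the picture gives p.

x^2 - 2*x*y + 2*x*z - 3*y^2 - 3*z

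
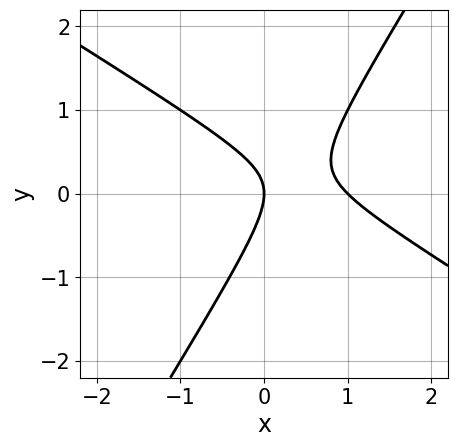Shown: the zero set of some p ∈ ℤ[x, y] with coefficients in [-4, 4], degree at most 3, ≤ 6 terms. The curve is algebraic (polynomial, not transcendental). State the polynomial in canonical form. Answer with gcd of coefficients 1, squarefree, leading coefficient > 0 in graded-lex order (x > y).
Degree: the shape is more complex than any degree-1 curve, so deg p = 2.
Reading off the gridlines: the x-axis gridline crossings are at x ∈ {0, 1}; one y-axis crossing is at y = 0.
Solving for integer coefficients yields p as stated.

x^2 + x*y - y^2 - x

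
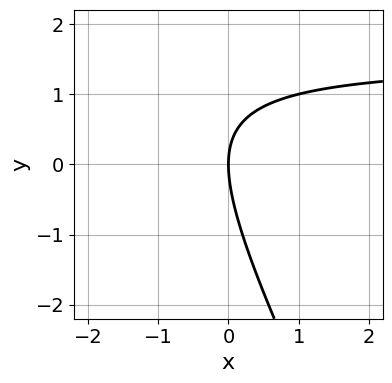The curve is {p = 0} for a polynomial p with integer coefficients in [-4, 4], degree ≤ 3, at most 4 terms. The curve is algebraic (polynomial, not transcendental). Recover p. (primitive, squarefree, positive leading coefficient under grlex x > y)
2*x*y + y^2 - 3*x

First, deg p = 2. The shape is more complex than any degree-1 curve.
Next, from the axis intercepts and sections: one x-axis crossing is at x = 0; one y-axis crossing is at y = 0.
Finally, together with the visible shape, these determine p as stated.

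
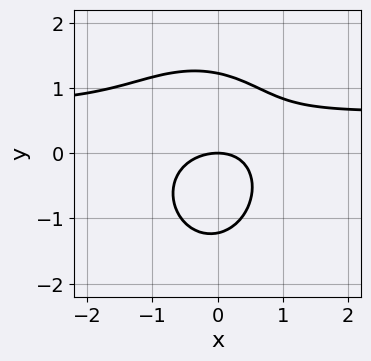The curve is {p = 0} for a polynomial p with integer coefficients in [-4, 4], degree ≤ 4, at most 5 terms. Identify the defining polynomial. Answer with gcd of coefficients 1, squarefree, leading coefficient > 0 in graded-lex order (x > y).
3*x^2*y + 2*y^3 - 2*x^2 + x*y - 3*y

Degree: a generic line meets the curve in up to 3 points, so deg p = 3.
Reading off the gridlines: it crosses the y-axis at the gridline y = 0; it meets the x-axis at x = 0 (among the integer gridlines).
The integer polynomial consistent with all of this is the stated p.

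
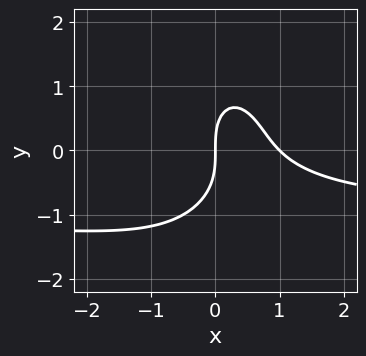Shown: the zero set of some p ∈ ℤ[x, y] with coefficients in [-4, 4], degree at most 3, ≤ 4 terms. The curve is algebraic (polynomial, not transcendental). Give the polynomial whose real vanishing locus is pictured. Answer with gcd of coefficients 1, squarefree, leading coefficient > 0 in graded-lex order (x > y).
deg p = 3.
Against the integer gridlines: one y-axis crossing is at y = 0; among the integer gridlines, it crosses the x-axis at x ∈ {0, 1}.
Together with the visible shape, these determine p as stated.

2*x^2*y + y^3 + 2*x^2 - 2*x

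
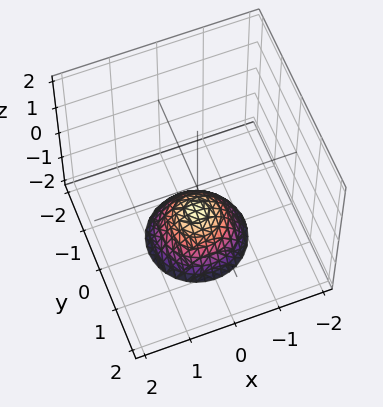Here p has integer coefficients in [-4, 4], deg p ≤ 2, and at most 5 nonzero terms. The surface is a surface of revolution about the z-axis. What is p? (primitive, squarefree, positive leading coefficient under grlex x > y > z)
Degree: no degree-1 surface has this shape, so deg p = 2.
Symmetry: the surface is invariant under rotation about z: p = q(x² + y², z).
Reading off the gridlines: one z-axis crossing is at z = -1; a circular section at z = -2 has radius exactly 1; it misses every integer gridline on the x-axis.
The integer polynomial consistent with all of this is the stated p.

x^2 + y^2 + z + 1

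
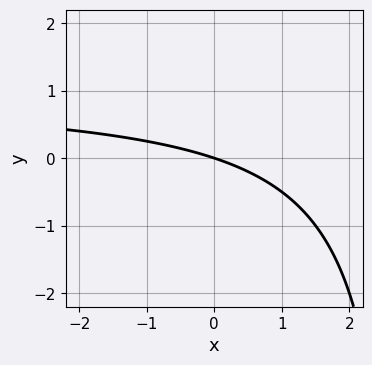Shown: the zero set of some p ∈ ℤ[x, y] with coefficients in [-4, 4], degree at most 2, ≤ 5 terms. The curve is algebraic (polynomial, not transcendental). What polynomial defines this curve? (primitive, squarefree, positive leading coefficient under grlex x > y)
x*y - x - 3*y

(a) Degree: the shape is more complex than any degree-1 curve, so deg p = 2.
(b) Against the integer gridlines: it meets the y-axis at y = 0 (among the integer gridlines); it meets the x-axis at x = 0 (among the integer gridlines).
(c) The integer polynomial consistent with all of this is the stated p.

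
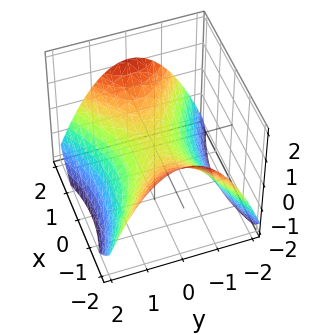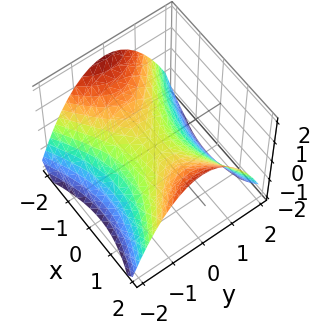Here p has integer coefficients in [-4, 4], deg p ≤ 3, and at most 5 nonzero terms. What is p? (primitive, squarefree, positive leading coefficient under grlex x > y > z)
1. deg p = 2. A saddle surface; a quadric.
2. Symmetries: it's symmetric under y → −y, forcing even powers of y; mirror symmetry x ↦ −x ⇒ only even powers of x.
3. From the axis intercepts and sections: it crosses the x-axis at the gridline x = 0; it crosses the z-axis at the gridline z = 0; it crosses the y-axis at the gridline y = 0.
4. Putting this together gives p.

x^2 - 2*y^2 - 3*z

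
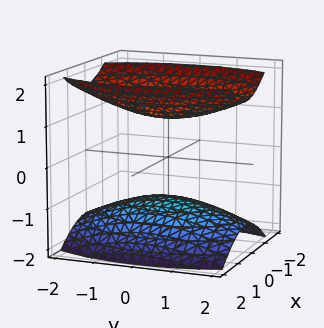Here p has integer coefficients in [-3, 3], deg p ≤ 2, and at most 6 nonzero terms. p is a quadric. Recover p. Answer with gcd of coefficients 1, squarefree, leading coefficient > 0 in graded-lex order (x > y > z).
3*x^2 + y^2 - 3*z^2 + 3

The picture has 2 separate pieces.
Degree: two separate bowl-shaped sheets opening away from each other; a quadric, so deg p = 2.
Symmetries: it's symmetric under z → −z, forcing even powers of z; the y ↦ −y reflection is a symmetry, so y appears only in even powers; the x ↦ −x reflection is a symmetry, so x appears only in even powers.
Checking where it meets the axes: among the integer gridlines, it crosses the z-axis at z ∈ {-1, 1}; it misses every integer gridline on the y-axis; no x-intercept at any integer in the box.
Together with the visible shape, these determine p as stated.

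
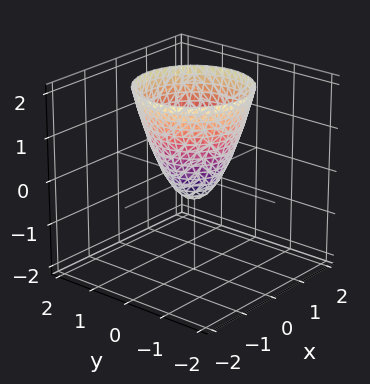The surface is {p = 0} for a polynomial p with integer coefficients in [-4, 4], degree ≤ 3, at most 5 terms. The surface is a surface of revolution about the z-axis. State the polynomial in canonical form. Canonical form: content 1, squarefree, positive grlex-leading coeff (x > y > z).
(a) The degree is 2 — a generic line meets the surface in up to 2 points.
(b) Symmetries: every cross-section ⟂ z is a circle, so x, y appear only via x² + y².
(c) Observable constraints: a circular section at z = 1 has radius exactly 1.
(d) These observations pin down the coefficients.

3*x^2 + 3*y^2 - 2*z - 1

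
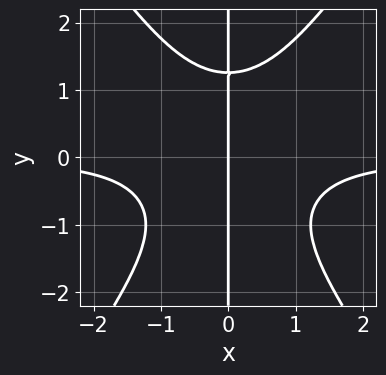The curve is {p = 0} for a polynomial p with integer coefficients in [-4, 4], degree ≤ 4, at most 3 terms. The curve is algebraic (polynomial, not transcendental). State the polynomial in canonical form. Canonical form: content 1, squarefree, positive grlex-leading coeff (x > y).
Degree: no degree-3 curve has this shape, so deg p = 4.
Reading off the gridlines: the visible y-axis segment lies entirely on the curve; it crosses the x-axis at the gridline x = 0.
These observations pin down the coefficients.

2*x^3*y - x*y^3 + 2*x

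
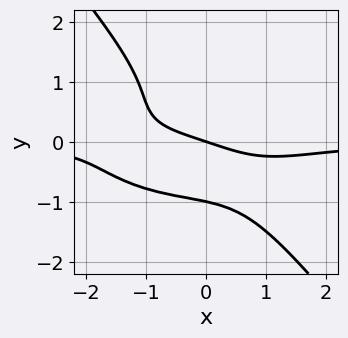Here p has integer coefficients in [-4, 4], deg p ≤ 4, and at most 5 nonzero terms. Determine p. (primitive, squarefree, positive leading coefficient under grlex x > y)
First, deg p = 4. A generic line meets the curve in up to 4 points.
Then, checking where it meets the axes: one x-axis crossing is at x = 0; among the integer gridlines, it crosses the y-axis at y ∈ {-1, 0}.
Finally, the integer polynomial consistent with all of this is the stated p.

x^3*y + 3*x*y^3 + 3*y^4 + x + 3*y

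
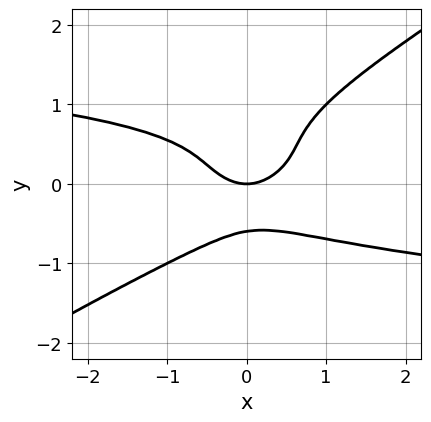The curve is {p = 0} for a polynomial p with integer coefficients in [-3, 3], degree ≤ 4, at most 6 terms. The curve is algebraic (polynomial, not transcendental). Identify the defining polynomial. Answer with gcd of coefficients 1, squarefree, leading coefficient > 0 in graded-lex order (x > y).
2*x*y^3 - 3*y^4 + y^3 + x^2 - y

Degree: no degree-3 curve has this shape, so deg p = 4.
From the axis intercepts and sections: it crosses the x-axis at the gridline x = 0; one y-axis crossing is at y = 0.
Assembling these constraints gives the stated polynomial.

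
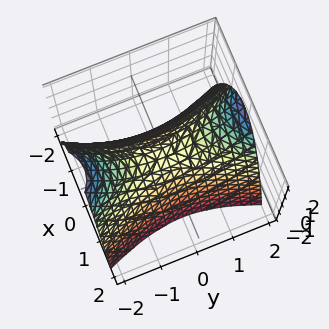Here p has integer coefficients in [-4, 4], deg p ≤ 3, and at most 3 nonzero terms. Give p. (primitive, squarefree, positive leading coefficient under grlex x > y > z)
deg p = 2. A saddle surface; a quadric.
Symmetries: mirror symmetry y ↦ −y ⇒ only even powers of y; mirror symmetry x ↦ −x ⇒ only even powers of x.
Reading off the gridlines: it meets the y-axis at y = 0 (among the integer gridlines); it crosses the x-axis at the gridline x = 0.
Fitting integer coefficients to these (and the overall shape) gives p.

3*x^2 - y^2 + 2*z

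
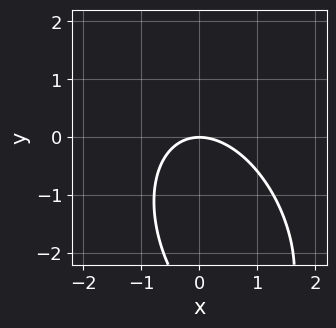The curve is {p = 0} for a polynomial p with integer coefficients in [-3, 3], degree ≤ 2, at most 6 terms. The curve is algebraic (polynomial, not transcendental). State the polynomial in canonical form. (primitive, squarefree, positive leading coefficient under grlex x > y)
(a) The degree is 2 — the shape is more complex than any degree-1 curve.
(b) From the axis intercepts and sections: it crosses the y-axis at the gridline y = 0; it crosses the x-axis at the gridline x = 0.
(c) Together with the visible shape, these determine p as stated.

2*x^2 + x*y + y^2 + 3*y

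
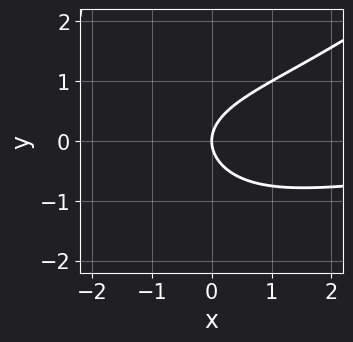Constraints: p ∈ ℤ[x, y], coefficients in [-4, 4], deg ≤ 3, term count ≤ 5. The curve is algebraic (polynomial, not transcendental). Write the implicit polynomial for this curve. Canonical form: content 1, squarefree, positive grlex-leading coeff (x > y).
First, deg p = 3.
Then, from the visible intercepts: one y-axis crossing is at y = 0; one x-axis crossing is at x = 0.
Finally, solving for integer coefficients yields p as stated.

x^2*y - x*y^2 - 3*y^2 + 3*x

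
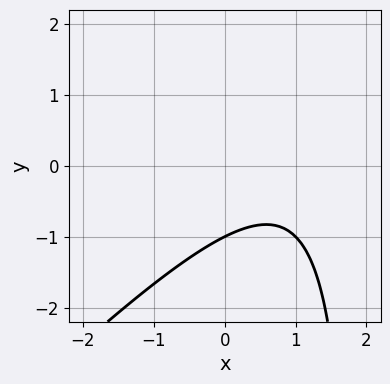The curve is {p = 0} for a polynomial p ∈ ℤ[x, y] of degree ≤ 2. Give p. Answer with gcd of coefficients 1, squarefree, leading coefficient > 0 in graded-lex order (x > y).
The degree is 2 — the shape is more complex than any degree-1 curve.
From the axis intercepts and sections: it crosses the y-axis at the gridline y = -1; it misses every integer gridline on the x-axis.
The integer polynomial consistent with all of this is the stated p.

x^2 - x*y - 2*x + 2*y + 2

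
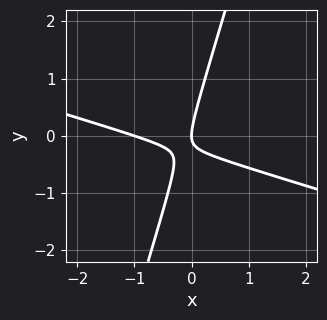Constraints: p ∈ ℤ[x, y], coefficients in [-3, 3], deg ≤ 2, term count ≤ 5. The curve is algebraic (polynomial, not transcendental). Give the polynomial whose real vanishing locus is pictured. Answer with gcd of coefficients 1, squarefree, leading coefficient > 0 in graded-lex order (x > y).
x^2 + 3*x*y - y^2 + x

Degree: no degree-1 curve has this shape, so deg p = 2.
Against the integer gridlines: it meets the y-axis at y = 0 (among the integer gridlines); the x-axis gridline crossings are at x ∈ {-1, 0}.
Fitting integer coefficients to these (and the overall shape) gives p.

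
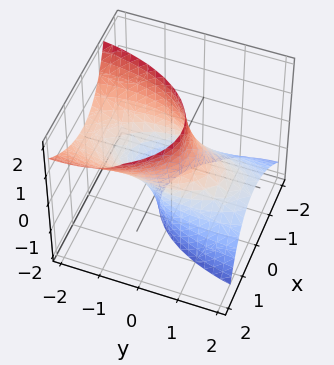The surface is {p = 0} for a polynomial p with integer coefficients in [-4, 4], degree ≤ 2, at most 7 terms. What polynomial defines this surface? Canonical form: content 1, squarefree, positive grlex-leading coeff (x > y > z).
3*x^2 - 2*x*z + y^2 + 3*y*z - 2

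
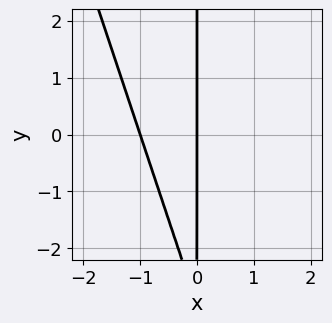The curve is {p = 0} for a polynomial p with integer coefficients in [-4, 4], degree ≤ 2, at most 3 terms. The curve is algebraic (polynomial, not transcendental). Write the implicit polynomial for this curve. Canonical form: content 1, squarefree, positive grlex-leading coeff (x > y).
1. Degree: a generic line meets the curve in up to 2 points, so deg p = 2.
2. Reading off the gridlines: every point of the y-axis in the box is on the curve; the x-axis gridline crossings are at x ∈ {-1, 0}.
3. Assembling these constraints gives the stated polynomial.

3*x^2 + x*y + 3*x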